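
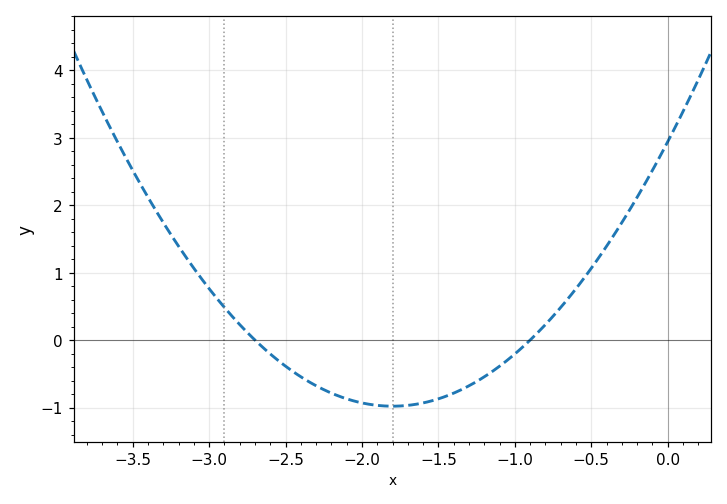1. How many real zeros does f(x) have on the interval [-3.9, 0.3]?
2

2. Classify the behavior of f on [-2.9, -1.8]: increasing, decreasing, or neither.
decreasing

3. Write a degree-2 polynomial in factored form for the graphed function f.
y = 1.21(x + 2.7)(x + 0.9)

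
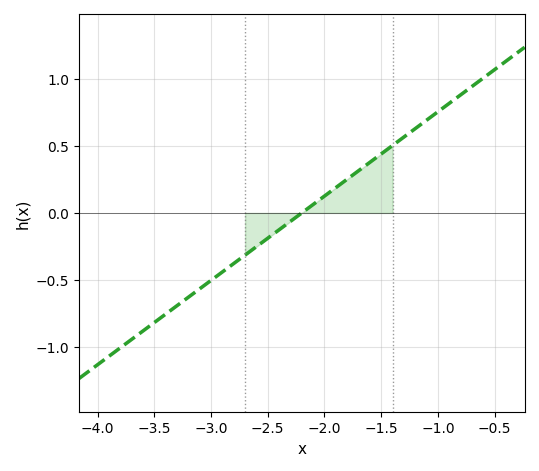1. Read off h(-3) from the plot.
-0.504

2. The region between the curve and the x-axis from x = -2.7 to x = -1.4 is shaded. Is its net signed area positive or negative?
positive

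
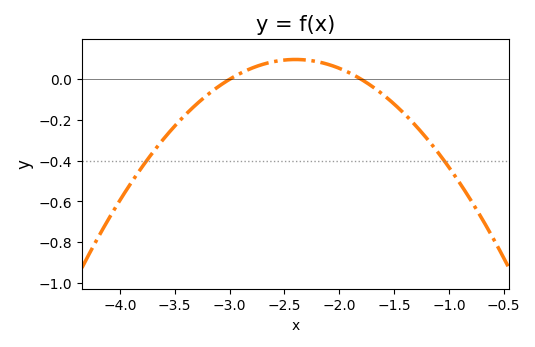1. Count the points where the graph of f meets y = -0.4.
2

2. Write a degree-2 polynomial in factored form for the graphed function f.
y = -0.27(x + 3)(x + 1.8)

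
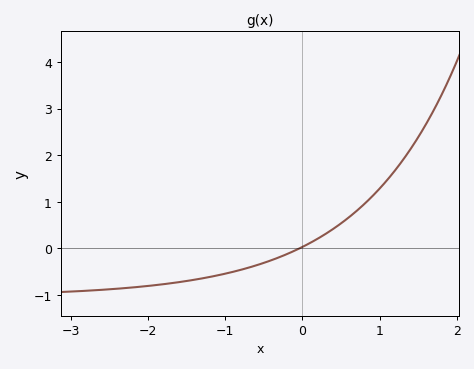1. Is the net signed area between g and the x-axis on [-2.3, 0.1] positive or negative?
negative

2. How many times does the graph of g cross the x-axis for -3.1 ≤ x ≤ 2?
1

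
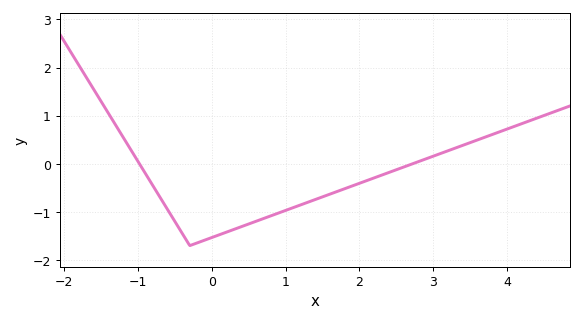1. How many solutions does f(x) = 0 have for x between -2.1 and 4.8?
2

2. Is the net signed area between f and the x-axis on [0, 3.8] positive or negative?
negative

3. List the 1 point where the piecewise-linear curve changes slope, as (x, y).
(-0.3, -1.7)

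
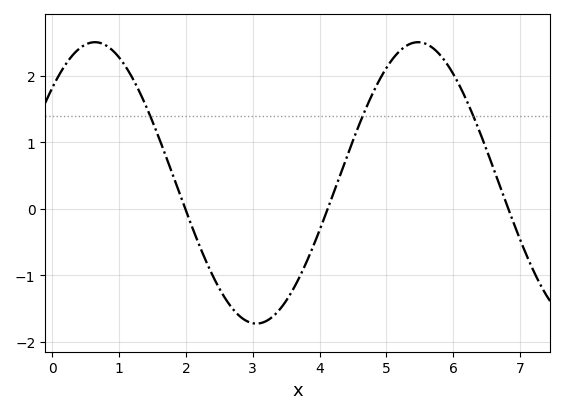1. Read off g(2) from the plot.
-0.028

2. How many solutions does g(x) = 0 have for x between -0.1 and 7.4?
3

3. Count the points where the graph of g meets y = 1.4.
3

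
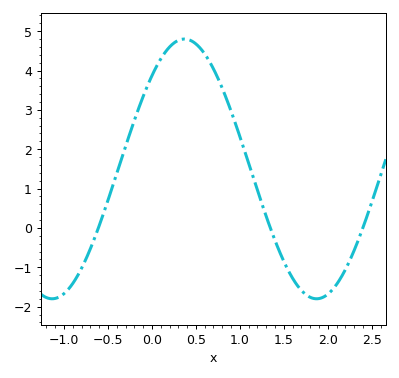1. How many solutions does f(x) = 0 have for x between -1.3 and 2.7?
3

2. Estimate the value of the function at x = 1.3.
0.29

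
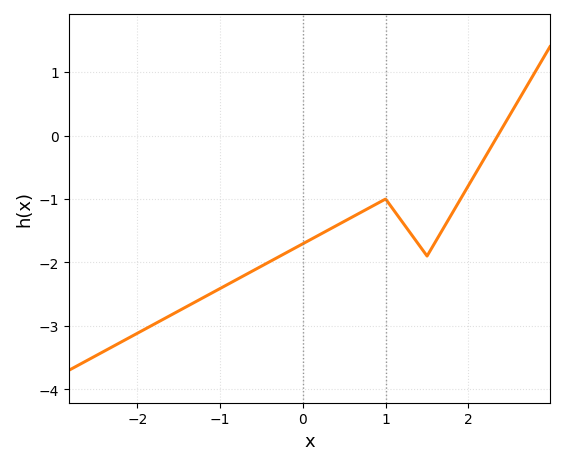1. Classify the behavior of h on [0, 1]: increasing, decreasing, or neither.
increasing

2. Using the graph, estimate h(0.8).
-1.14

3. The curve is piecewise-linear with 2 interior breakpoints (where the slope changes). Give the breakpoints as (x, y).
(1, -1); (1.5, -1.9)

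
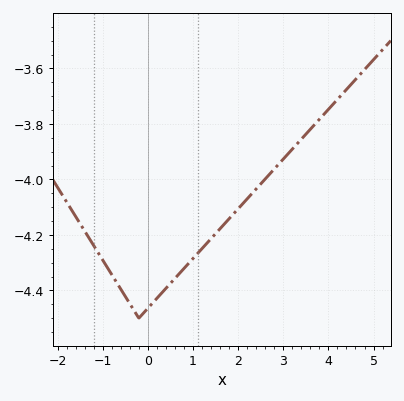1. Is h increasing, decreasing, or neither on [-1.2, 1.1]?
neither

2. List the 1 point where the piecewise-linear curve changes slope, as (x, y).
(-0.2, -4.5)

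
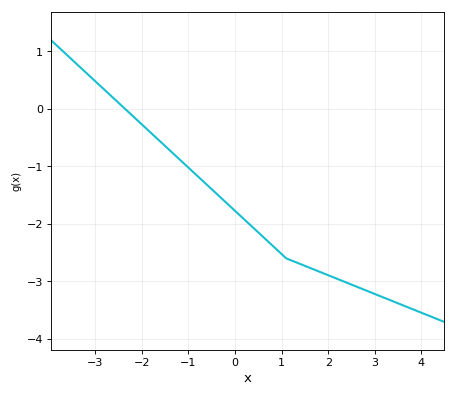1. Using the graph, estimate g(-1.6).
-0.57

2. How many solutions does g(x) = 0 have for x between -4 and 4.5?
1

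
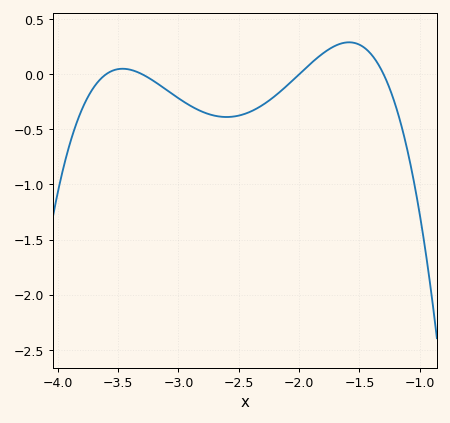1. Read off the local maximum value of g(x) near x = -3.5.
0.05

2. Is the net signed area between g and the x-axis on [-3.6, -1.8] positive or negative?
negative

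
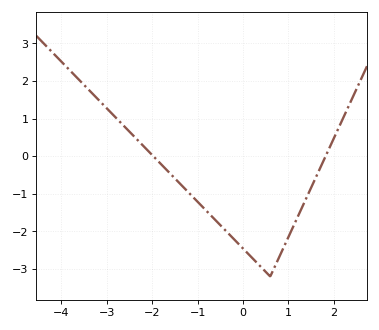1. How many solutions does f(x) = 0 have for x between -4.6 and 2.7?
2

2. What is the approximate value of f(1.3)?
-1.4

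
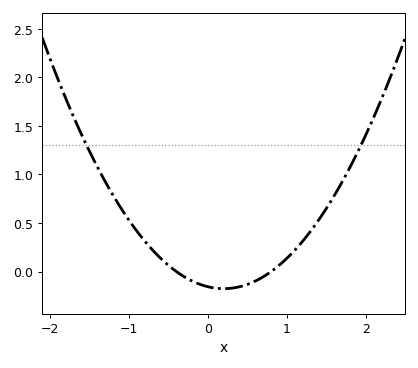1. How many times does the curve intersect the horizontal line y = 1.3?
2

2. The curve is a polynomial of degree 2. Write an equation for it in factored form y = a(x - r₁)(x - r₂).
y = 0.49(x + 0.4)(x - 0.8)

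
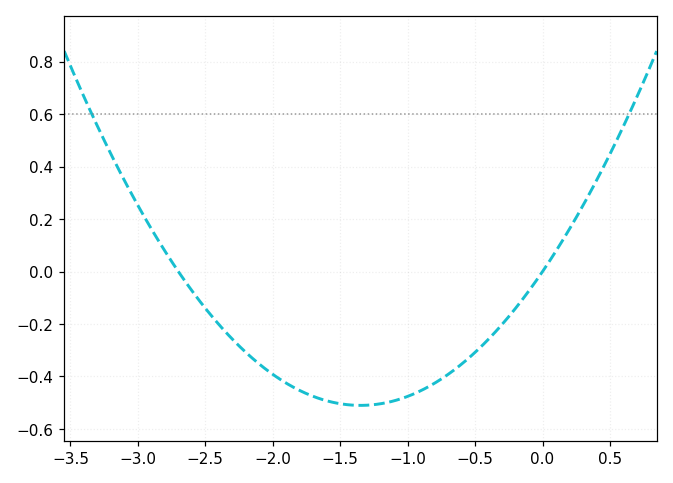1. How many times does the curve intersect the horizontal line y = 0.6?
2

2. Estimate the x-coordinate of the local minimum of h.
-1.35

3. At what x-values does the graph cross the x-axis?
-2.7, 0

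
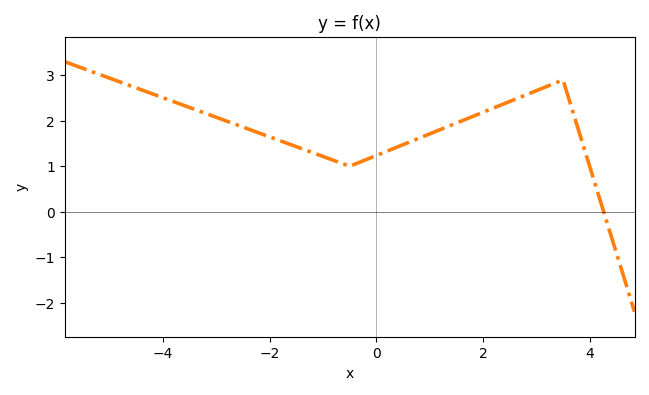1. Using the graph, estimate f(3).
2.7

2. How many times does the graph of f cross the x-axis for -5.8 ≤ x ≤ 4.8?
1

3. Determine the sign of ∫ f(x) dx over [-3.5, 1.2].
positive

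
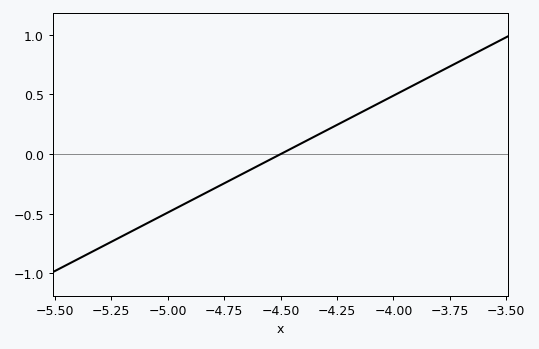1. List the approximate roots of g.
-4.5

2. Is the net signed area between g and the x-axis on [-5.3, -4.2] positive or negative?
negative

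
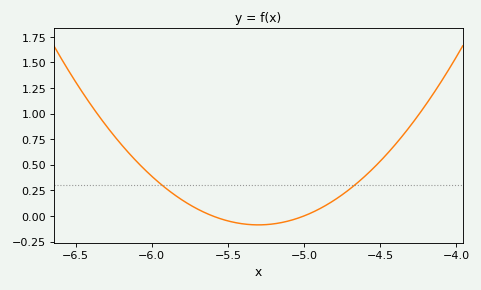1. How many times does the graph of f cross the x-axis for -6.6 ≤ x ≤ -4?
2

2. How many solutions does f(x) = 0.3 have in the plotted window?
2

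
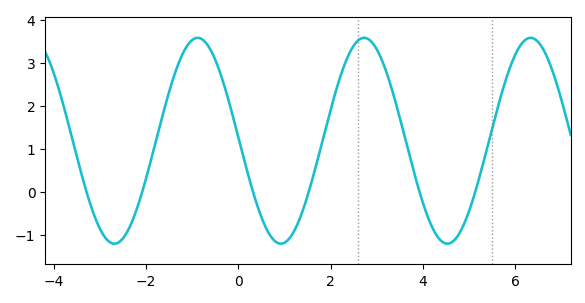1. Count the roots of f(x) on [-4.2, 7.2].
6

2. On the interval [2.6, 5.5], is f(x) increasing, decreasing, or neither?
neither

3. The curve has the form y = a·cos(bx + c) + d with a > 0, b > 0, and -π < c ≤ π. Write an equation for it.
y = 2.39cos(1.7x + 1.5) + 1.19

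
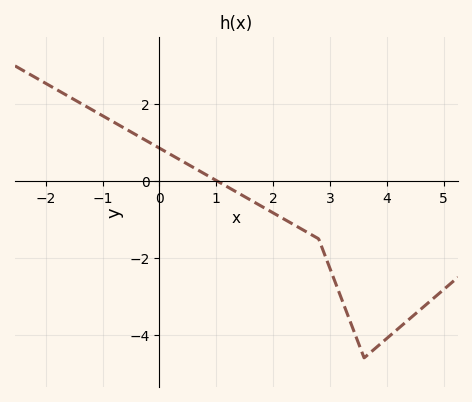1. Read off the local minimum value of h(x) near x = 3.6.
-4.6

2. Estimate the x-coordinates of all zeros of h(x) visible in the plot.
1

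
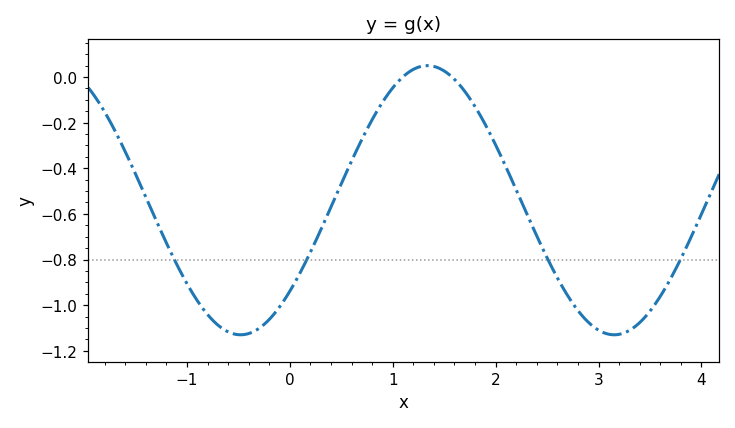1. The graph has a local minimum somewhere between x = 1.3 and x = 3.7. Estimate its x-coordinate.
3.2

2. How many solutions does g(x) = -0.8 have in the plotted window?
4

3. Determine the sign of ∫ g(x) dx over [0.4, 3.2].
negative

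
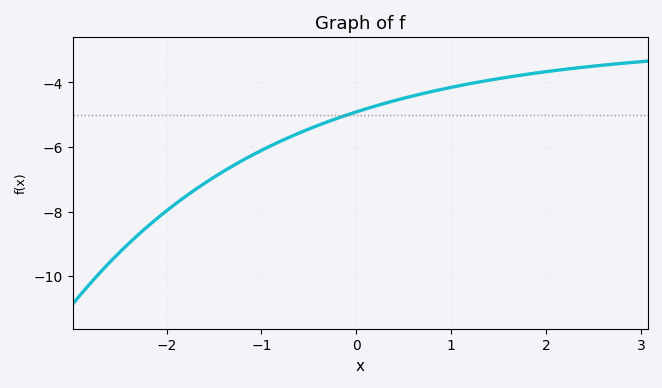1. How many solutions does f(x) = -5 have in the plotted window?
1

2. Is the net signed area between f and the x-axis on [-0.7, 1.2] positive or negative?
negative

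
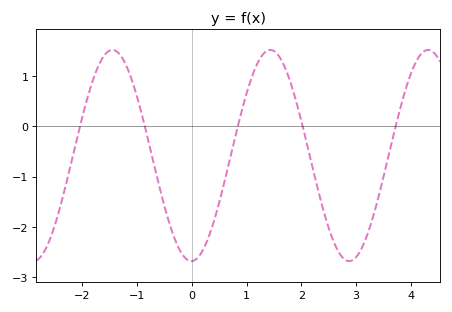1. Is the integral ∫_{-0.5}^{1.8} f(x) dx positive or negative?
negative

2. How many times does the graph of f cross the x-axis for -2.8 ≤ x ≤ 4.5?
5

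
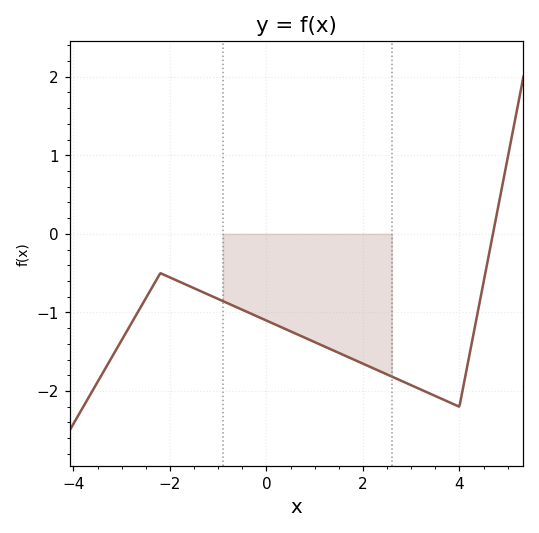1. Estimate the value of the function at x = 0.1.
-1.1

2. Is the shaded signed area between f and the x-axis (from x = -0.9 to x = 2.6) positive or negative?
negative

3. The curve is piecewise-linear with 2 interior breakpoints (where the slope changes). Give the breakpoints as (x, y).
(-2.2, -0.5); (4, -2.2)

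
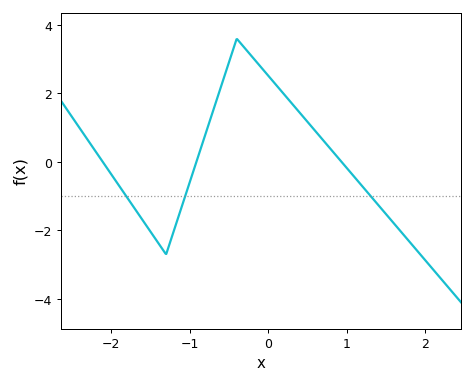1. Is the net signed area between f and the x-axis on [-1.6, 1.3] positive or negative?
positive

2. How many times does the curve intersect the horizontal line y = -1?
3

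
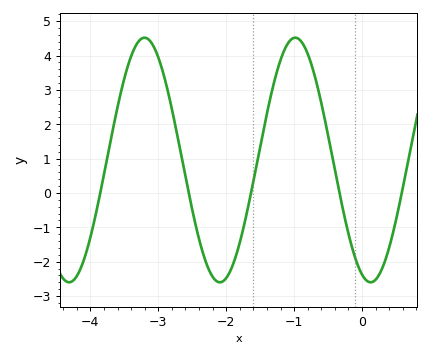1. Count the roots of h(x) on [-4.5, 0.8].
5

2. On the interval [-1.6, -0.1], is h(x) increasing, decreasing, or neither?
neither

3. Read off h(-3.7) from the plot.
1.54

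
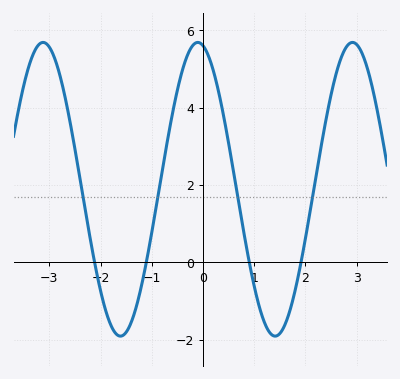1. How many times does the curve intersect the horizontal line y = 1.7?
4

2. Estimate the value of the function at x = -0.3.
5.37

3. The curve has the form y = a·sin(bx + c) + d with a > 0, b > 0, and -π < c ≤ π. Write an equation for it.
y = 3.8sin(2.08x + 1.78) + 1.89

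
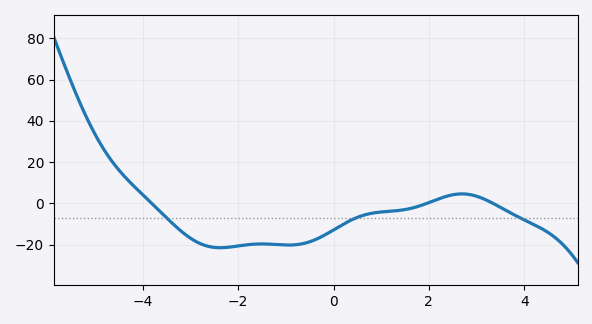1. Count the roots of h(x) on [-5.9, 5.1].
3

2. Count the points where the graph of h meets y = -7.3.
3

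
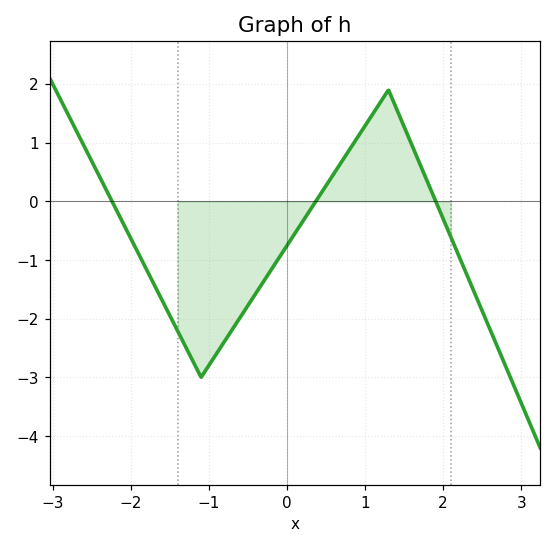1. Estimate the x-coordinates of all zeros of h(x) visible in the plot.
-2.24, 0.369, 1.91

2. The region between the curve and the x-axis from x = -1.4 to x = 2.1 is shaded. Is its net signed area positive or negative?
negative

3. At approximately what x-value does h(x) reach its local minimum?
-1.1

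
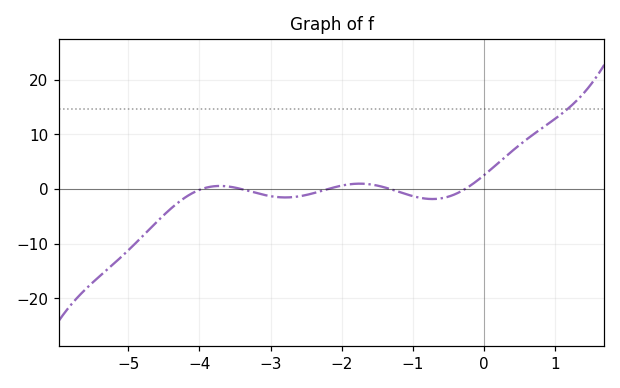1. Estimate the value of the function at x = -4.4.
-3.56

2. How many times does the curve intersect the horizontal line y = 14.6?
1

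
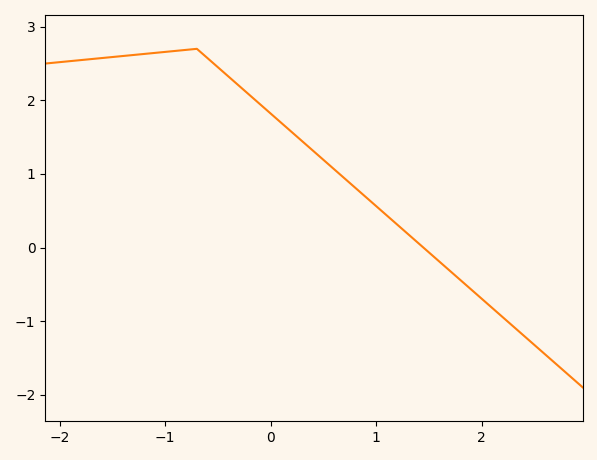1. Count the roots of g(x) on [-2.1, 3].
1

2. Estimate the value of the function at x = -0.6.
2.6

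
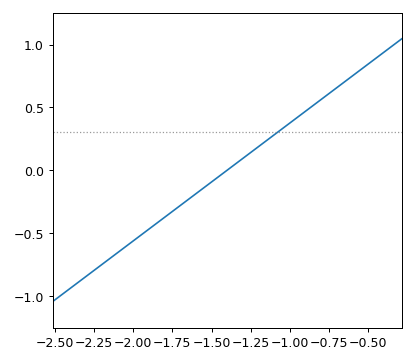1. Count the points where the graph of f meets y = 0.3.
1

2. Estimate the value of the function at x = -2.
-0.564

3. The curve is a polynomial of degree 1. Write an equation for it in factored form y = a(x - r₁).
y = 0.94(x + 1.4)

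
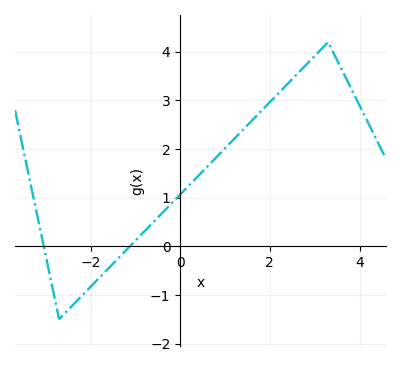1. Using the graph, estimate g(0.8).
1.83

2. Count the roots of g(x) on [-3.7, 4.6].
2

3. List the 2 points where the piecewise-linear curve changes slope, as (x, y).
(-2.7, -1.5); (3.3, 4.2)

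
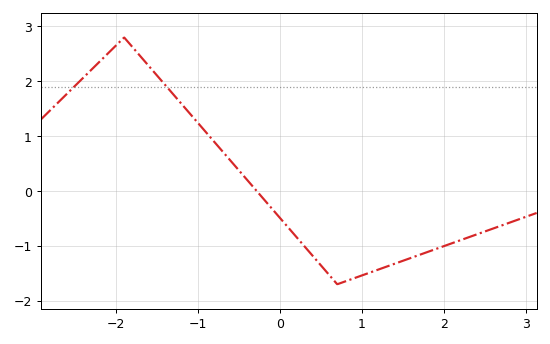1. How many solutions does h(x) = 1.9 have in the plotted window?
2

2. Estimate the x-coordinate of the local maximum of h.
-1.9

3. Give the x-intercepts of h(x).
-0.3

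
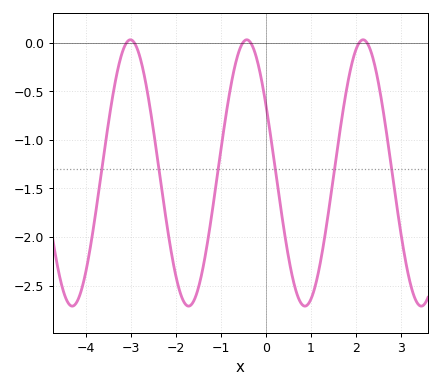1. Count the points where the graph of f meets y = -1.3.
6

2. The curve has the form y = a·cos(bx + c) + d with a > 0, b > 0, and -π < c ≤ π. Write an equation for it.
y = 1.37cos(2.4x + 1) - 1.34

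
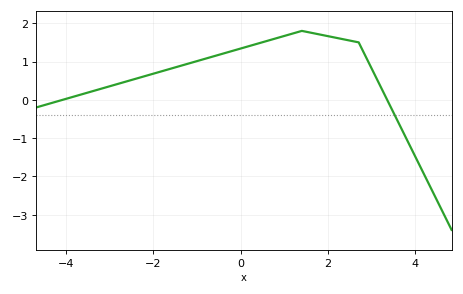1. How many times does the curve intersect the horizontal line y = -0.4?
1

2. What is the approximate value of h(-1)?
1.01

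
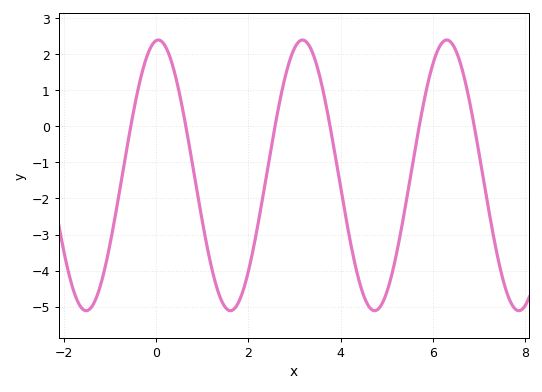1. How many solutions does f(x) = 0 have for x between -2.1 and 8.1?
6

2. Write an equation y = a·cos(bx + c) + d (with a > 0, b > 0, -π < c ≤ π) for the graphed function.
y = 3.75cos(2x - 0.1) - 1.36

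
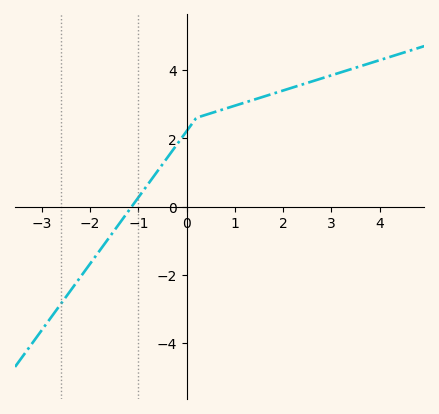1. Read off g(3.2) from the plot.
4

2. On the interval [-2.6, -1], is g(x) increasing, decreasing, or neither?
increasing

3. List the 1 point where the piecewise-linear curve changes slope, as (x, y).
(0.2, 2.6)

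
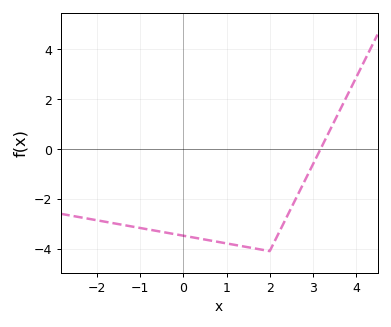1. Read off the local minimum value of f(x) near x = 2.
-4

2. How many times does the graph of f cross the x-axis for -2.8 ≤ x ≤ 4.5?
1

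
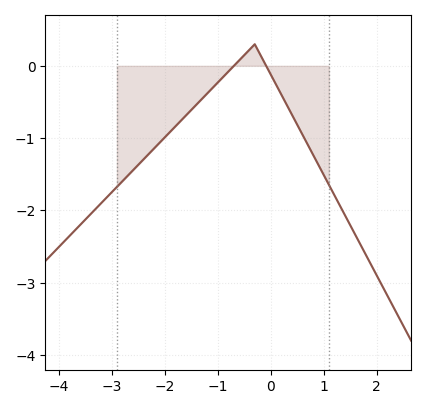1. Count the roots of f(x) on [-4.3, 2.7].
2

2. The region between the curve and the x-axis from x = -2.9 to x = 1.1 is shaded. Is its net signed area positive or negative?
negative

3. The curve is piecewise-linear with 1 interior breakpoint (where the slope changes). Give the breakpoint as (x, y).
(-0.3, 0.3)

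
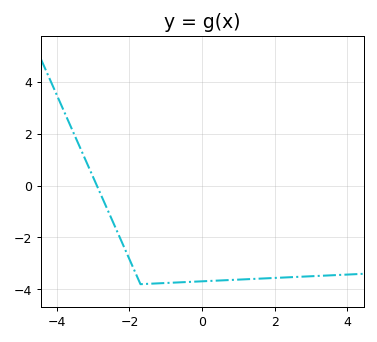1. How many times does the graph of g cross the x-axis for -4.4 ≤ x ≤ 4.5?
1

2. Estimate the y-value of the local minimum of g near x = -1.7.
-3.8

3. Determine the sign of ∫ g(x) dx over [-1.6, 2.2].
negative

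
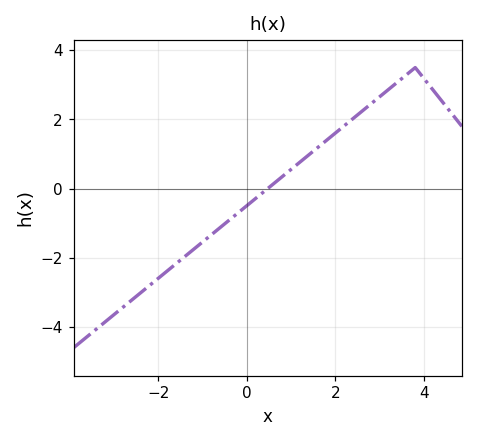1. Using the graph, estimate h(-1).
-1.54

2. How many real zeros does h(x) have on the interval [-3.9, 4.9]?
1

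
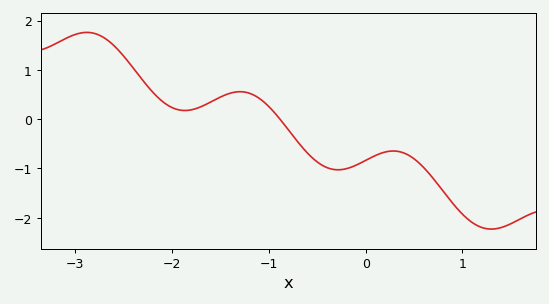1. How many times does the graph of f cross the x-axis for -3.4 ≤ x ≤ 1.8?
1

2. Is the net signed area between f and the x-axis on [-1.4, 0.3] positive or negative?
negative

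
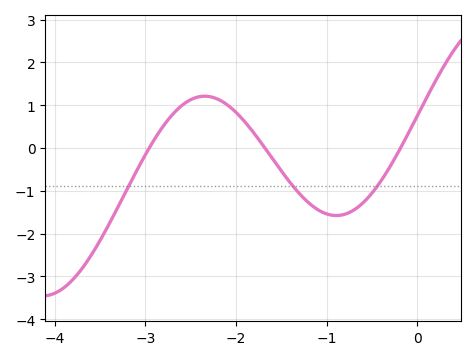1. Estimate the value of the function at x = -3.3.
-1.38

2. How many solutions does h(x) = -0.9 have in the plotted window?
3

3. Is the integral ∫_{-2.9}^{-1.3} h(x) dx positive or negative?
positive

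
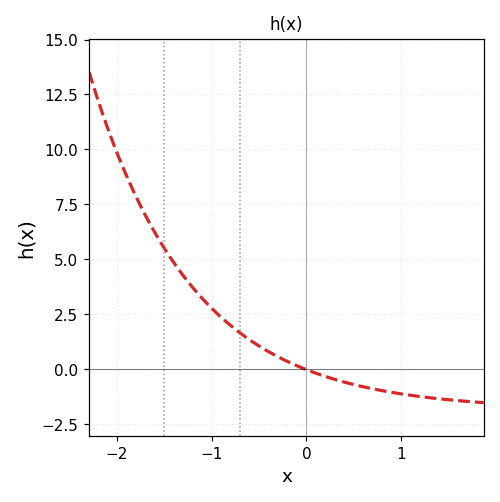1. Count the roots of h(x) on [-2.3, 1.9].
1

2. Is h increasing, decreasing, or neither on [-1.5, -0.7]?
decreasing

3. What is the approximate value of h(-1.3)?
4.26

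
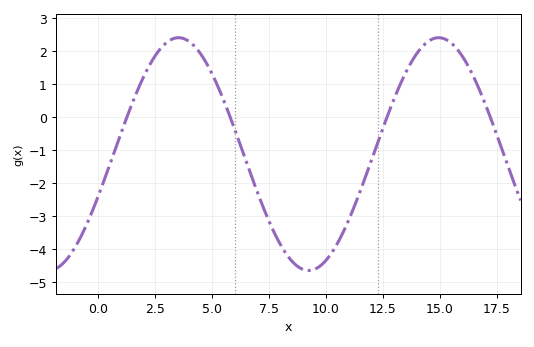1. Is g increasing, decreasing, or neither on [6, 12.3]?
neither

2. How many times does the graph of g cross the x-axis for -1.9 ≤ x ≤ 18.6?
4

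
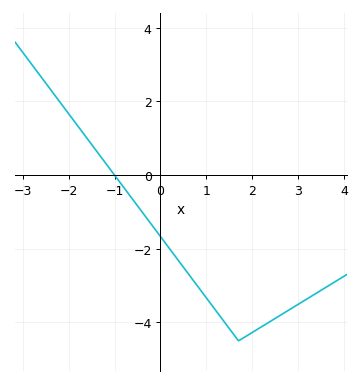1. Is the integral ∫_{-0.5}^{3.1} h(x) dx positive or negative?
negative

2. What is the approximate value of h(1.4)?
-4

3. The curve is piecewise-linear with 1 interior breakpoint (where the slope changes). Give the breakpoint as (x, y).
(1.7, -4.5)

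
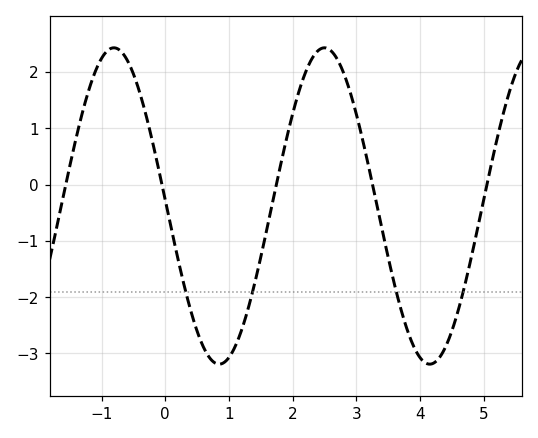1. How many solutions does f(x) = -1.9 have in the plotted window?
4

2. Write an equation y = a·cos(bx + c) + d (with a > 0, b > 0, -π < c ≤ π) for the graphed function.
y = 2.81cos(1.9x + 1.53) - 0.38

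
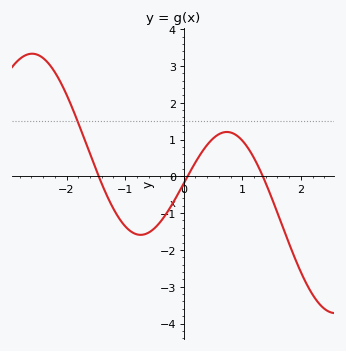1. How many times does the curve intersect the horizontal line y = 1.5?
1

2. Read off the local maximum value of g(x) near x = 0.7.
1.2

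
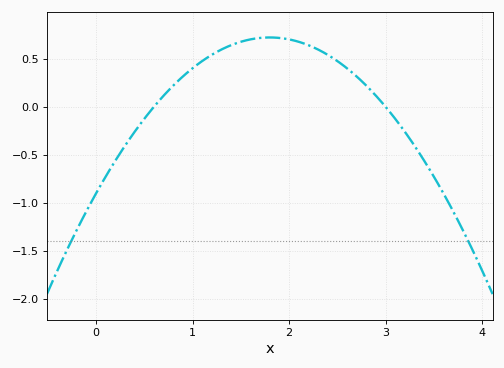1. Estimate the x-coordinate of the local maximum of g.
1.8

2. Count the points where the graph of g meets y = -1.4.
2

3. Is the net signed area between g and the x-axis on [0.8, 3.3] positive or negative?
positive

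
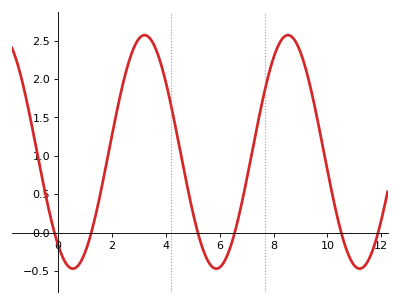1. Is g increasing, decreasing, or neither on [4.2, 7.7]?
neither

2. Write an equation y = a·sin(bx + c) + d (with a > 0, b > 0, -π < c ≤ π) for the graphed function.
y = 1.52sin(1.18x - 2.22) + 1.05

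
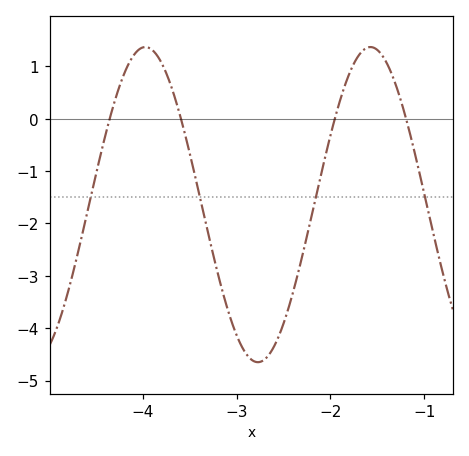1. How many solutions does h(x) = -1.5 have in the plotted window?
4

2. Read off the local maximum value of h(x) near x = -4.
1.37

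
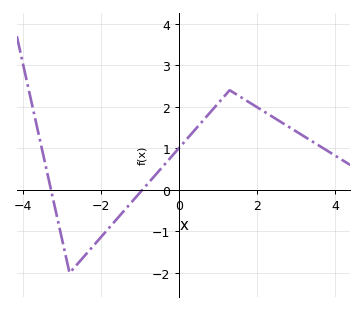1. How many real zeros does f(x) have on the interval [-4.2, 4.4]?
2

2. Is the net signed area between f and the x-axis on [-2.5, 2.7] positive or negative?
positive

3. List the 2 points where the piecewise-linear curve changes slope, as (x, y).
(-2.8, -2); (1.3, 2.4)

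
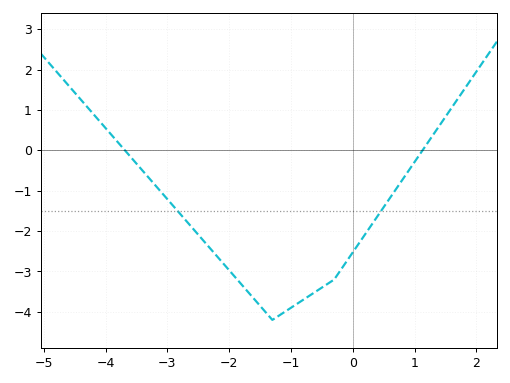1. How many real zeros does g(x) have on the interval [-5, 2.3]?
2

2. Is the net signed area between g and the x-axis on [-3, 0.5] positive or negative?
negative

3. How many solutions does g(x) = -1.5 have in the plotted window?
2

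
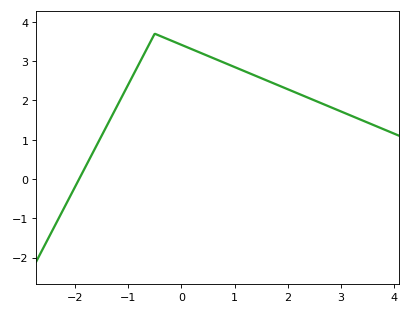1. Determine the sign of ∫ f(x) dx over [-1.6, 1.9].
positive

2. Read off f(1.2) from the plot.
2.74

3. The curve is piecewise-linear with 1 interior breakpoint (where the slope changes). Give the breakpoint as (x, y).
(-0.5, 3.7)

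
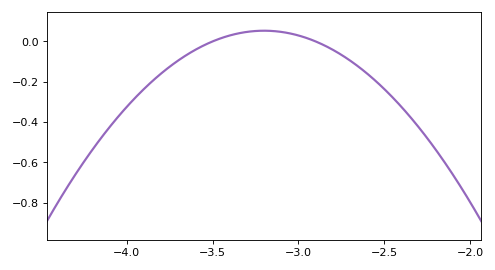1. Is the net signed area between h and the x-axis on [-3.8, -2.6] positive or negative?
negative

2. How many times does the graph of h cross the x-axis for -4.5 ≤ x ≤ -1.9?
2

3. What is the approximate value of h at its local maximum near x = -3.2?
0.06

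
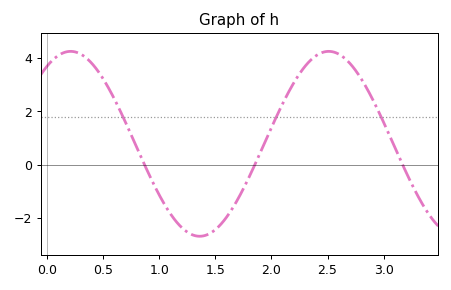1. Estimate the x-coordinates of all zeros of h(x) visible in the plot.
0.869, 1.85, 3.17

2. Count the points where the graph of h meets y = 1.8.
3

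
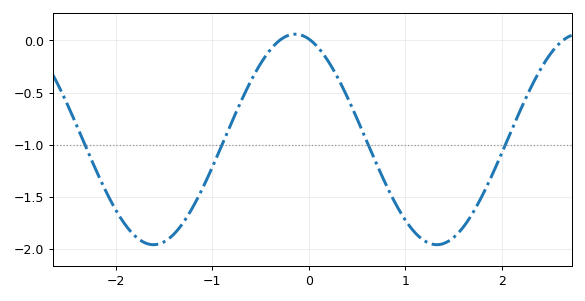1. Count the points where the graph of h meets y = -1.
4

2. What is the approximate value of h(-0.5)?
-0.2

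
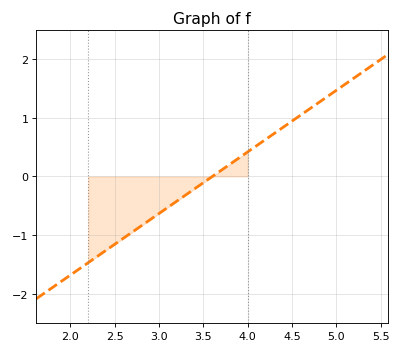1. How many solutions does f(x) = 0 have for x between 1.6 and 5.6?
1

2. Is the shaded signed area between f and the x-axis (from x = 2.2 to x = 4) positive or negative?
negative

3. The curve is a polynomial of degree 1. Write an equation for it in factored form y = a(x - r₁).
y = 1.05(x - 3.6)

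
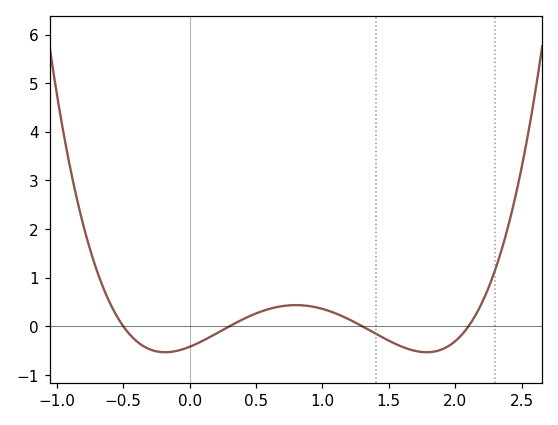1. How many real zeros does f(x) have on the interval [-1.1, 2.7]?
4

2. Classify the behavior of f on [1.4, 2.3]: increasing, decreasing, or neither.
neither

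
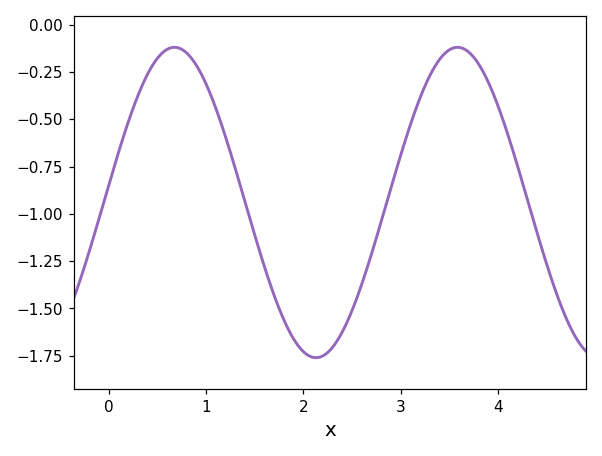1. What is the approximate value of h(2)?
-1.72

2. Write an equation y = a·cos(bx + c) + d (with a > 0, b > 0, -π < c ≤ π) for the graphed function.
y = 0.82cos(2.2x - 1.5) - 0.94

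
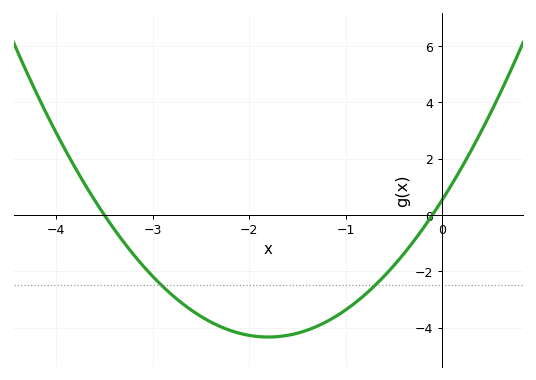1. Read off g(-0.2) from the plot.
-0.495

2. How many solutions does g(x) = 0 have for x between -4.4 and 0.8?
2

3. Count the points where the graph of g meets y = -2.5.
2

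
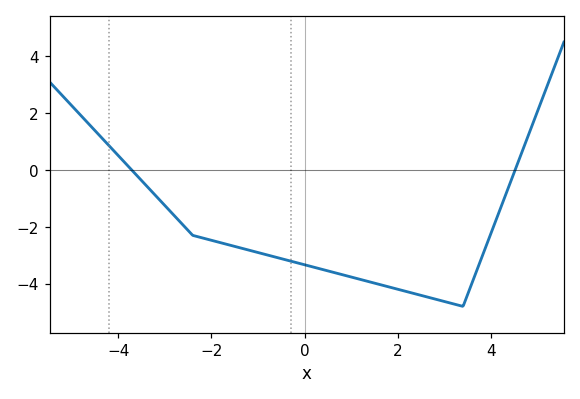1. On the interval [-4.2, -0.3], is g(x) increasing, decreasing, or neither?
decreasing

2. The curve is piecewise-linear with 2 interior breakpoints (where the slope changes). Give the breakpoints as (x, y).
(-2.4, -2.3); (3.4, -4.8)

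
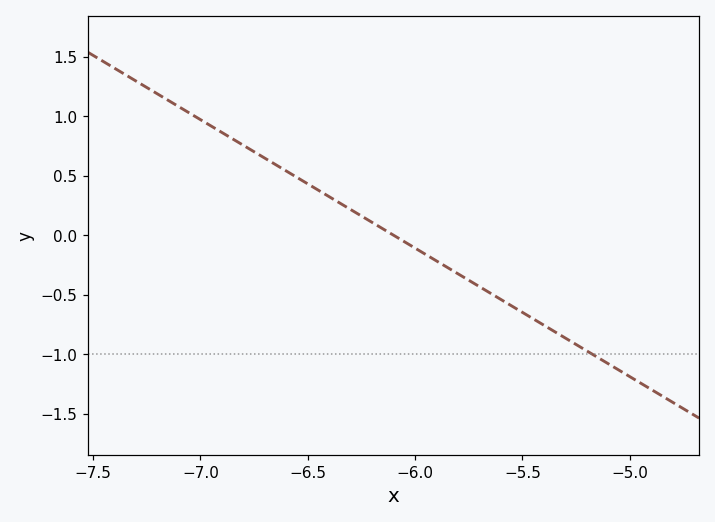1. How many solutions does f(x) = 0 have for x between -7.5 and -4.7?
1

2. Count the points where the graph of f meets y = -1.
1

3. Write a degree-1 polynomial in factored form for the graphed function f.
y = -1.08(x + 6.1)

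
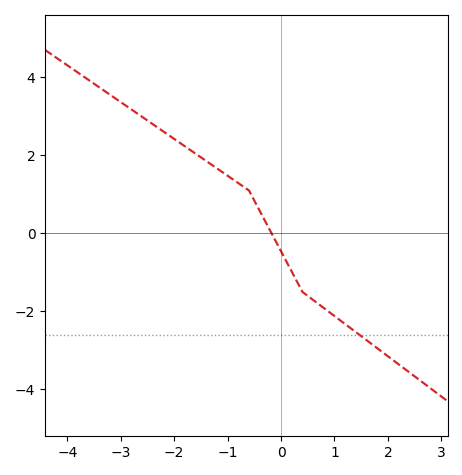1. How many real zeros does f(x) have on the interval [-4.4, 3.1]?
1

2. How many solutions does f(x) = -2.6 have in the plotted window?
1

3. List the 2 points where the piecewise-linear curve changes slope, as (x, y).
(-0.6, 1.1); (0.4, -1.5)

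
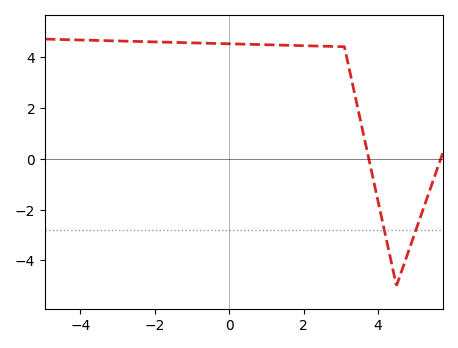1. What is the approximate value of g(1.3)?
4.47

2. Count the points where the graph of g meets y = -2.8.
2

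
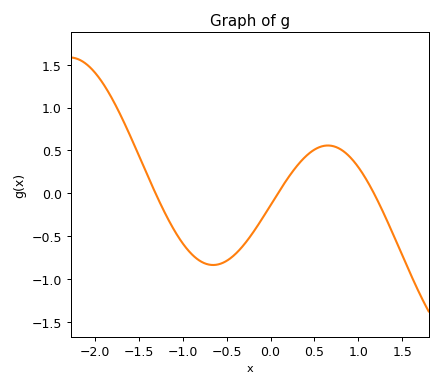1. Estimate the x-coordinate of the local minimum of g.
-0.7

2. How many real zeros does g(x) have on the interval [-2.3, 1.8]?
3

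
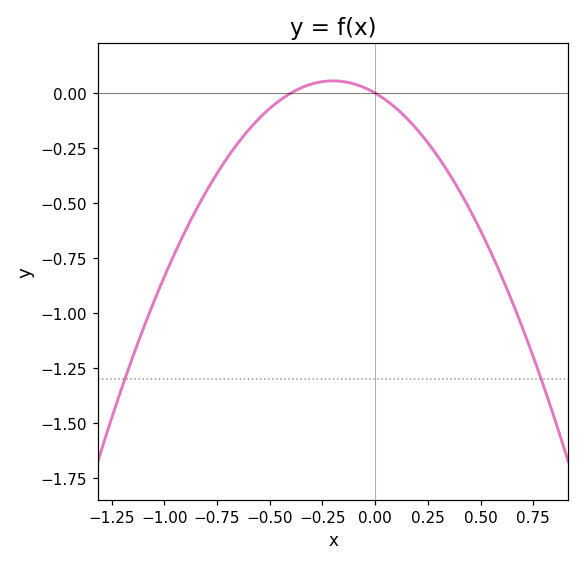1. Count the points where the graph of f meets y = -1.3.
2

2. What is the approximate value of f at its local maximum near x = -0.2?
0.056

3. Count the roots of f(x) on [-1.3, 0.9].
2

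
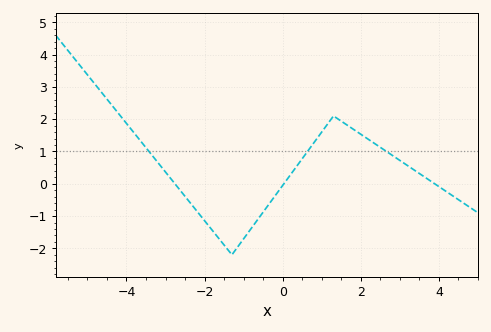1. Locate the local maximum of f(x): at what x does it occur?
1.3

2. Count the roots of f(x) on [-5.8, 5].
3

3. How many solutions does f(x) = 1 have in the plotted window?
3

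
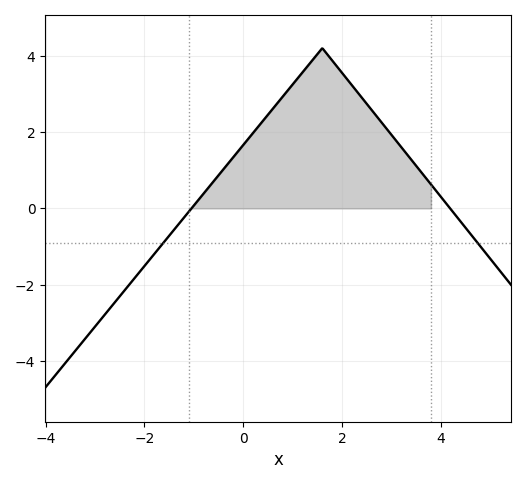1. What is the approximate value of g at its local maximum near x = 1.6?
4.2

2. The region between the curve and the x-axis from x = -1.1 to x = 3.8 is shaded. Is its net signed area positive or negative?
positive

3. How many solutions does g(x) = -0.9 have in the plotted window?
2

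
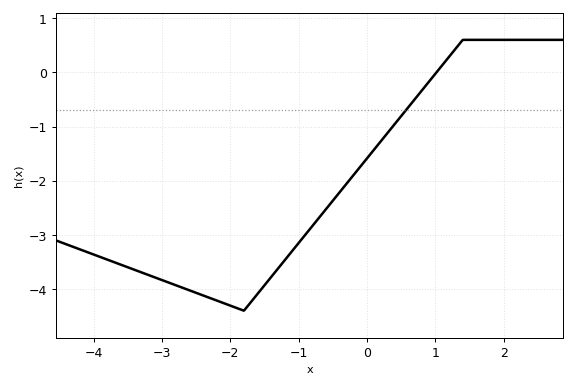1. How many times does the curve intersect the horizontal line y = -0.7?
1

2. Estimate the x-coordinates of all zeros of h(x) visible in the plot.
1.02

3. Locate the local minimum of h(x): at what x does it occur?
-1.8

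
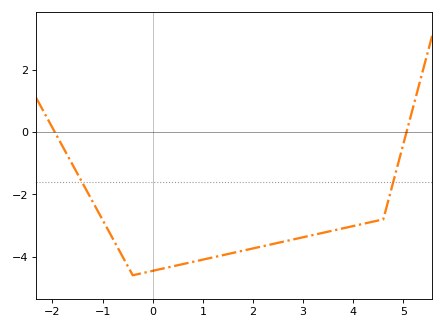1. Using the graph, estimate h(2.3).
-3.63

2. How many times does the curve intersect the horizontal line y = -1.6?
2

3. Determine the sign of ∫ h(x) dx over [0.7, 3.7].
negative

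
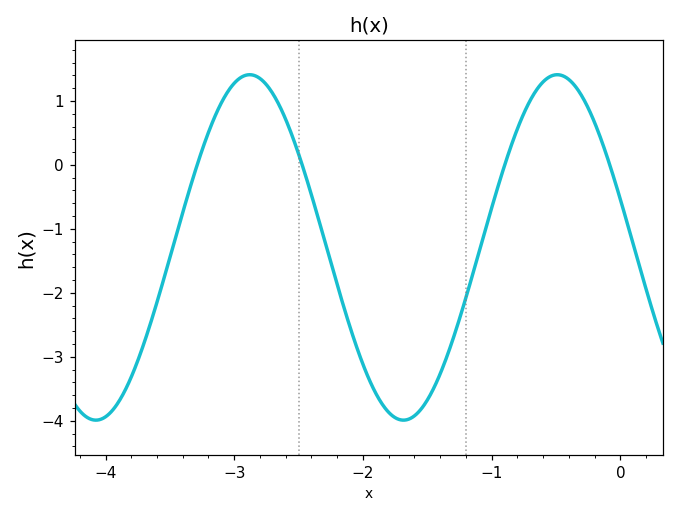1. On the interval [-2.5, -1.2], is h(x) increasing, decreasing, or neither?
neither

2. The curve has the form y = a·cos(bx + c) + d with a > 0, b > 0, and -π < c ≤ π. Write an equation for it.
y = 2.7cos(2.63x + 1.29) - 1.29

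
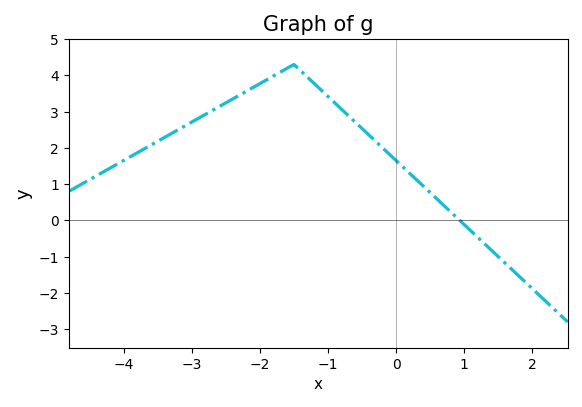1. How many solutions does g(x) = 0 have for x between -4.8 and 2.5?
1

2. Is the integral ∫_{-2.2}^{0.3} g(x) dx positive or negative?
positive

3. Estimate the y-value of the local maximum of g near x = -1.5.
4.3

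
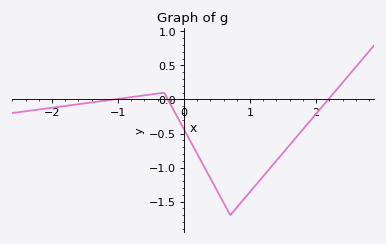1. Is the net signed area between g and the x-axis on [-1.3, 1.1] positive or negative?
negative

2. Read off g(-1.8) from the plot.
-0.1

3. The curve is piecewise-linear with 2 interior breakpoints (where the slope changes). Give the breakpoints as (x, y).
(-0.3, 0.1); (0.7, -1.7)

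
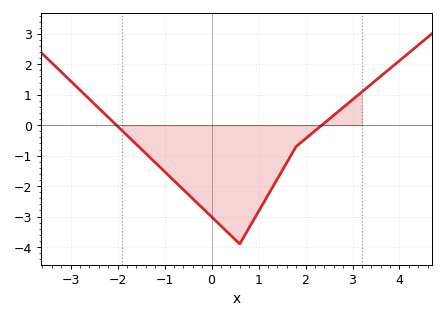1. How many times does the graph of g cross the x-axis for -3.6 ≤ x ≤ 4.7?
2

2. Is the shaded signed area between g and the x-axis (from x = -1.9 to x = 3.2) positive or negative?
negative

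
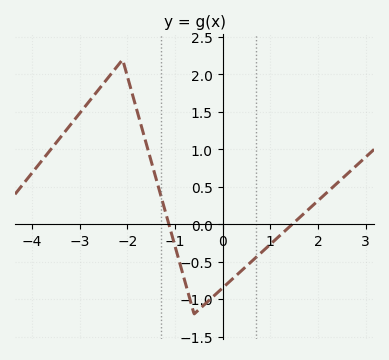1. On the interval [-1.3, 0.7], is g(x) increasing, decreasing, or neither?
neither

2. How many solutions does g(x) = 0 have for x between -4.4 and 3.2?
2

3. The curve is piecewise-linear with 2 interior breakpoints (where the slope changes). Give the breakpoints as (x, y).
(-2.1, 2.2); (-0.6, -1.2)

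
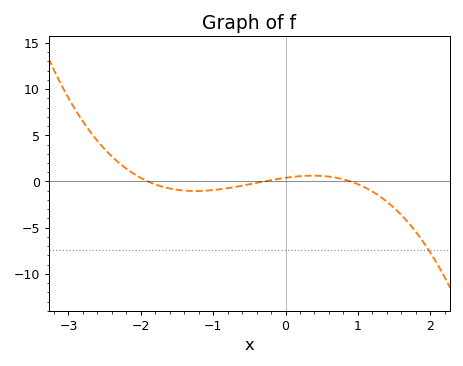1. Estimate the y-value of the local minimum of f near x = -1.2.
-1.04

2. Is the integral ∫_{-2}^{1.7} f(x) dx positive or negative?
negative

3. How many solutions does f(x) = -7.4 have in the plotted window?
1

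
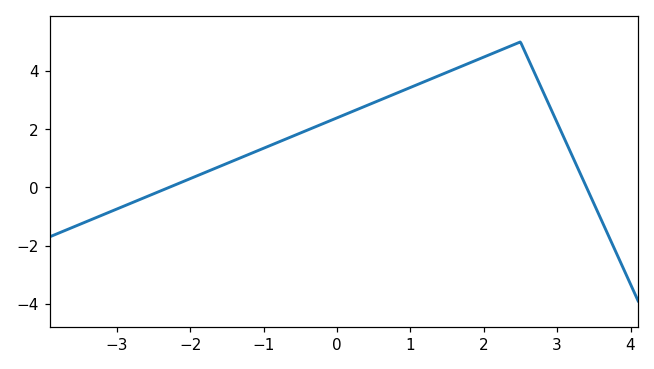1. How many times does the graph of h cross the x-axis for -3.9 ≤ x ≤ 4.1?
2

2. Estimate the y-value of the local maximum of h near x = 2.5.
5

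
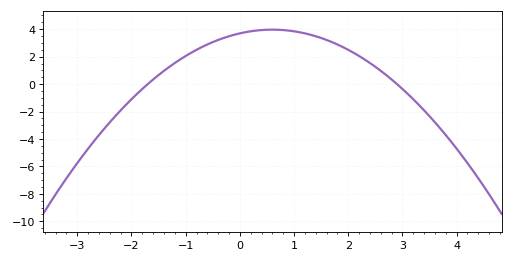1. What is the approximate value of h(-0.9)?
2.28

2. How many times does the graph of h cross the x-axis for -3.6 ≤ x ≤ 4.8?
2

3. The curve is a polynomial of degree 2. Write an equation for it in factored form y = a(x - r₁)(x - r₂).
y = -0.75(x + 1.7)(x - 2.9)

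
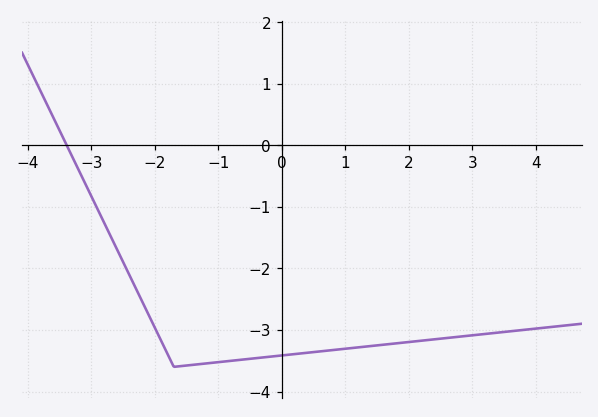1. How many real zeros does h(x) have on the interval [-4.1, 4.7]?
1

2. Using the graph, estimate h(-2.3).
-2.3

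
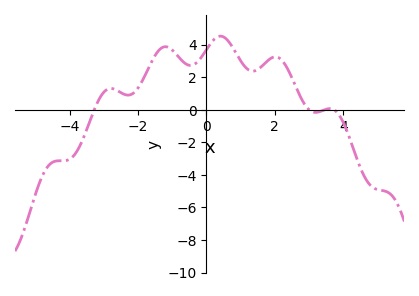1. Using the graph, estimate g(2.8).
0.6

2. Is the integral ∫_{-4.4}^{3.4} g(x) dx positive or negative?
positive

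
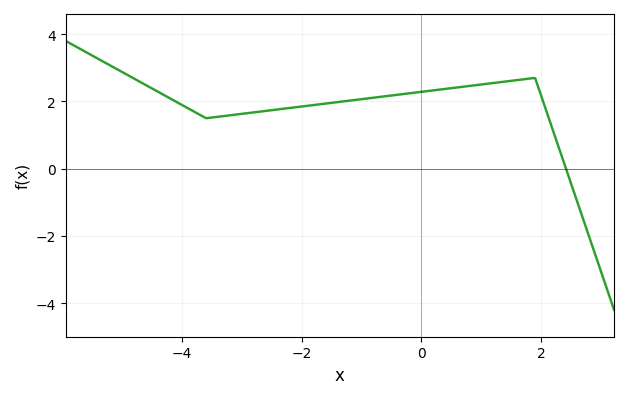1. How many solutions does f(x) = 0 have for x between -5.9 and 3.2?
1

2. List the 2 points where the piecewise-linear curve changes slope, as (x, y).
(-3.6, 1.5); (1.9, 2.7)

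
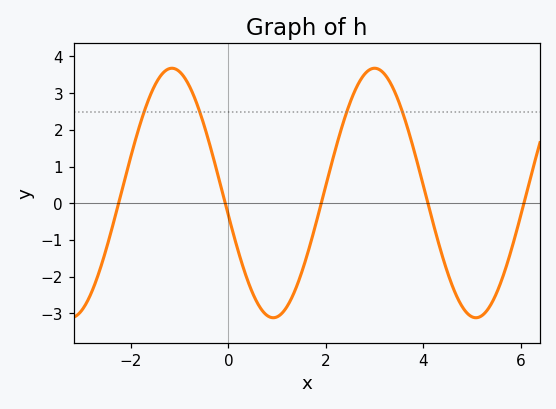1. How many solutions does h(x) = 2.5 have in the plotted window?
4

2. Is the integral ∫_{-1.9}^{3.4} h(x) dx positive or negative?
positive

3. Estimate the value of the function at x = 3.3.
3.34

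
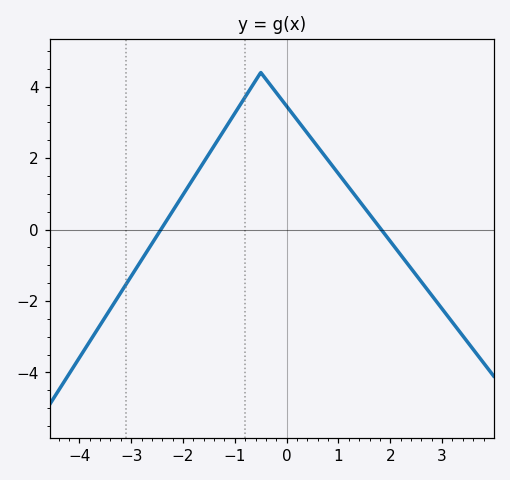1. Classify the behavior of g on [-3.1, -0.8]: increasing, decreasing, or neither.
increasing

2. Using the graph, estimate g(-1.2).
2.8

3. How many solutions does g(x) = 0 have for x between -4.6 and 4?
2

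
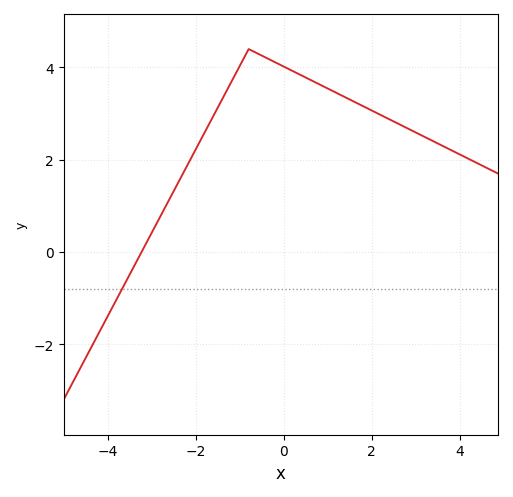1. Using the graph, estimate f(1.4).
3.35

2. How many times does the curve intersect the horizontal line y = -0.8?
1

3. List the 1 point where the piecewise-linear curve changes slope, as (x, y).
(-0.8, 4.4)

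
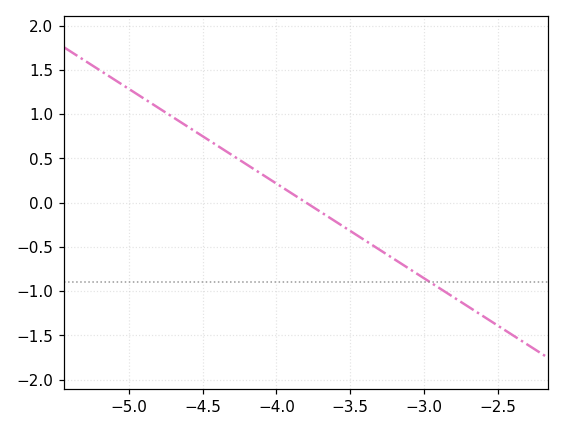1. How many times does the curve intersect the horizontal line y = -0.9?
1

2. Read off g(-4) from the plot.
0.2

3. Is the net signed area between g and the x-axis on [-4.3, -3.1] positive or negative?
negative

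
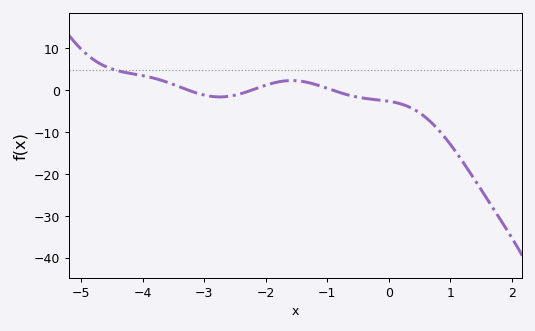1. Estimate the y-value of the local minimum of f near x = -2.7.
-2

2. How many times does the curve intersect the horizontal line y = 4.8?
1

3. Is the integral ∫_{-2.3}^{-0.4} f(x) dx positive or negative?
positive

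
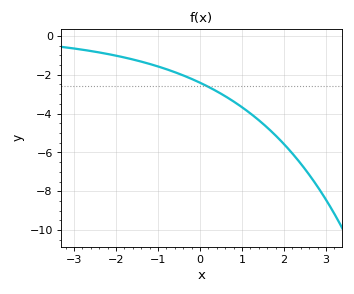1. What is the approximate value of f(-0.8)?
-1.8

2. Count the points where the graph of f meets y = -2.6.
1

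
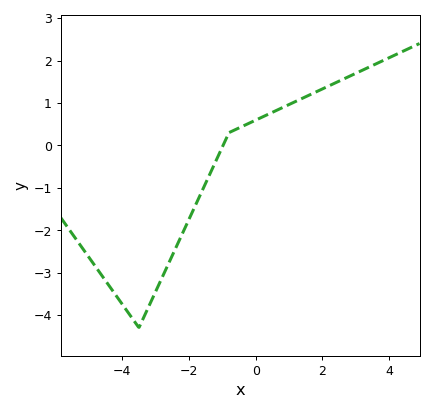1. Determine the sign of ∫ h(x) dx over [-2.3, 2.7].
positive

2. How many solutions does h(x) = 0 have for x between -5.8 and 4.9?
1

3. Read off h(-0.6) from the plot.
0.374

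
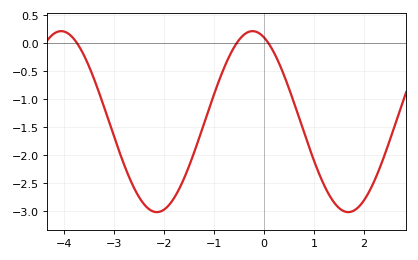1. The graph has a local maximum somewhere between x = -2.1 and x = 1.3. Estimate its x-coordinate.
-0.231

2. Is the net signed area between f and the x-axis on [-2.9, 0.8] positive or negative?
negative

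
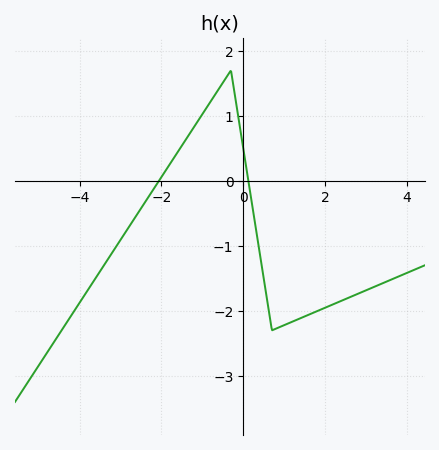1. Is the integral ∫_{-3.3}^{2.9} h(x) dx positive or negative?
negative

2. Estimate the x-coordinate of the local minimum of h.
0.6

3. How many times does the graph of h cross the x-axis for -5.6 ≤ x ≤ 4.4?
2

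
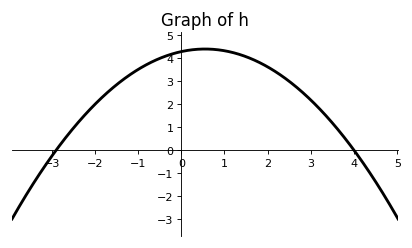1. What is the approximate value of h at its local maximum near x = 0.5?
4.4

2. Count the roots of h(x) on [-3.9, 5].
2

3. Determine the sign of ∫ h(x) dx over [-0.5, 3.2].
positive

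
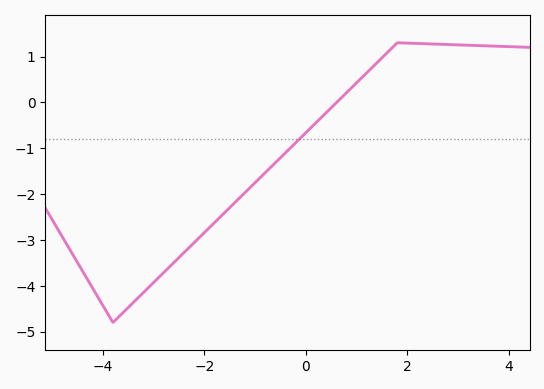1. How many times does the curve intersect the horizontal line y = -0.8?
1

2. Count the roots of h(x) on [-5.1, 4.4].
1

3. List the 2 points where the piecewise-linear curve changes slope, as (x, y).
(-3.8, -4.8); (1.8, 1.3)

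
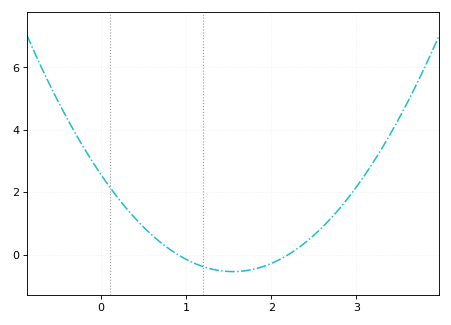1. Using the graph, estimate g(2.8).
1.4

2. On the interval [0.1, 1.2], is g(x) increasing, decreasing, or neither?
decreasing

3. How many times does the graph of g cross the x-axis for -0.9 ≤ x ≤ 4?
2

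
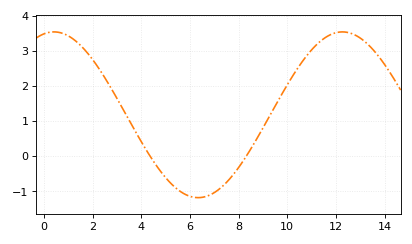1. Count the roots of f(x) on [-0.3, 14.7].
2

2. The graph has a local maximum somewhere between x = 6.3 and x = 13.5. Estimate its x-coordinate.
12.2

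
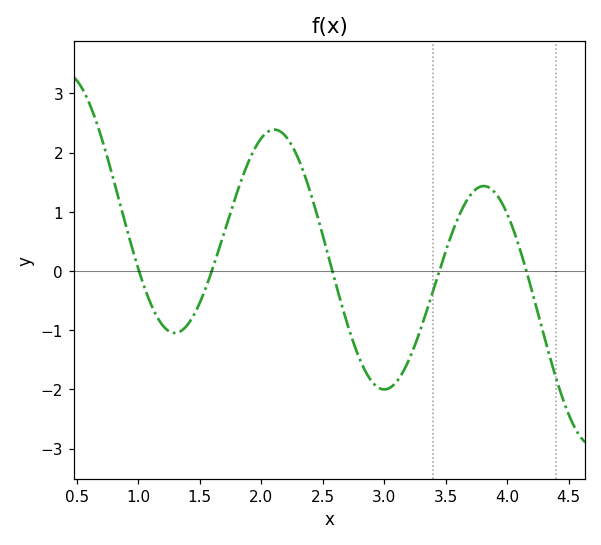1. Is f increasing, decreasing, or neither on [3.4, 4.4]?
neither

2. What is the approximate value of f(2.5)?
0.6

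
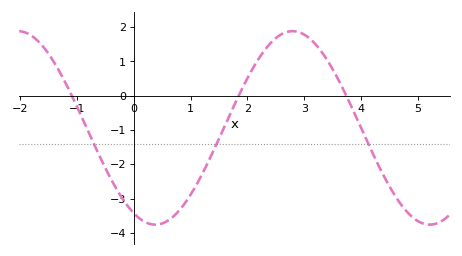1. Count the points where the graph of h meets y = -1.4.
3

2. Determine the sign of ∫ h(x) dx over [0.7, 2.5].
negative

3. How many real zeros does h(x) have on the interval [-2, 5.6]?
3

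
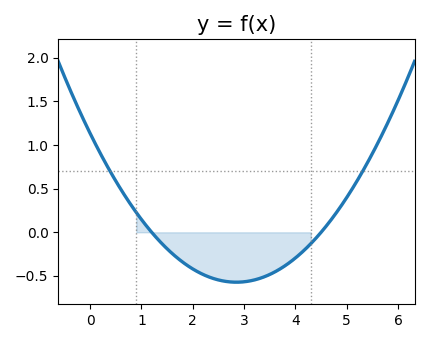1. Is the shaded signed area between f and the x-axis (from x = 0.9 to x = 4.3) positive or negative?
negative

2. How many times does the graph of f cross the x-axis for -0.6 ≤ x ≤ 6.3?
2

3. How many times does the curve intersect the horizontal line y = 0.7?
2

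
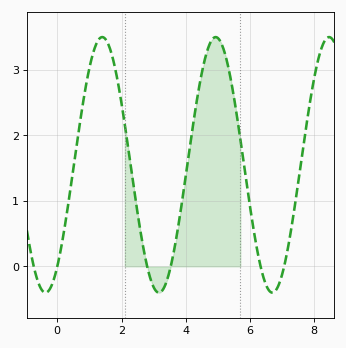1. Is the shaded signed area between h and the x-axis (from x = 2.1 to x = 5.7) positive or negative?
positive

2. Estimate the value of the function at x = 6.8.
-0.4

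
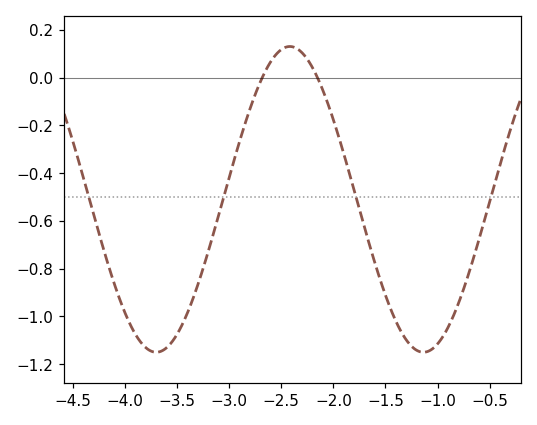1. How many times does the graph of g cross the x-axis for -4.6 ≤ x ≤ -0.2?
2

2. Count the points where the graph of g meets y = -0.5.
4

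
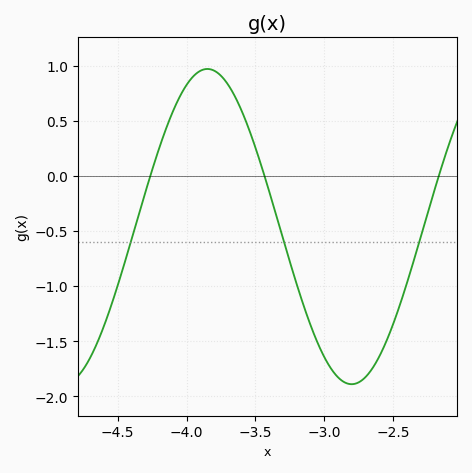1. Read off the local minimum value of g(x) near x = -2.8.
-1.9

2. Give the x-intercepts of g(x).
-4.25, -3.45, -2.15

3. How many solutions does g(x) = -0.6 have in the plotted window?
3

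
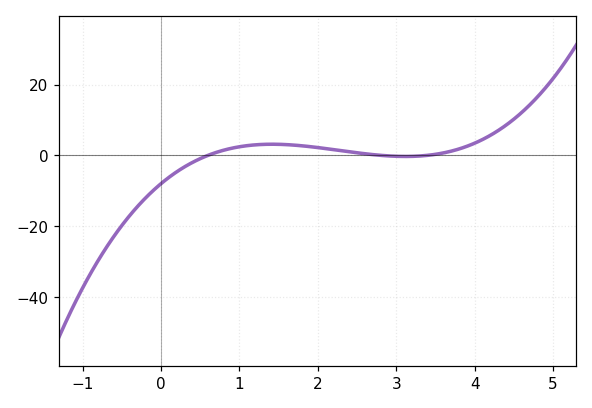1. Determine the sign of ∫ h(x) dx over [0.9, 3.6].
positive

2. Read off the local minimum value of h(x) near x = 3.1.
-0.316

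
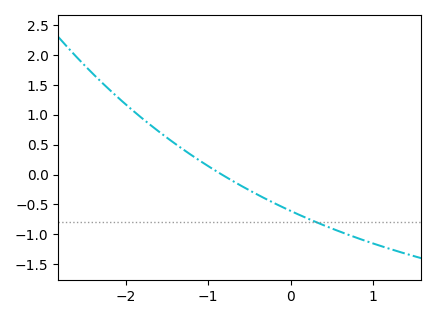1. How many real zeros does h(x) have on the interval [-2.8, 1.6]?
1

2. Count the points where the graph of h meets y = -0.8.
1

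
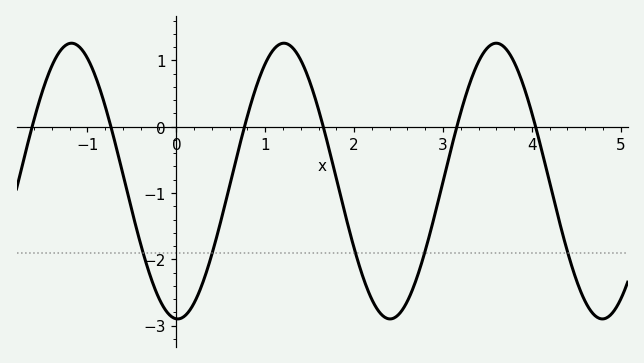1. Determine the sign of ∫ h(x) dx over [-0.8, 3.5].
negative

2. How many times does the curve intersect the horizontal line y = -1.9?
5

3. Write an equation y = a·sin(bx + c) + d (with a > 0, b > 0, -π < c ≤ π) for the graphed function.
y = 2.08sin(2.6x - 1.6) - 0.82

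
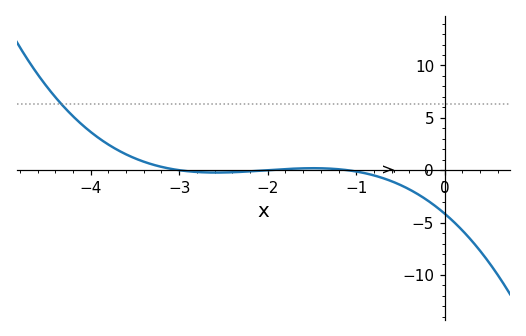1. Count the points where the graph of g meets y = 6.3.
1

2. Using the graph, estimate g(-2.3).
-0.159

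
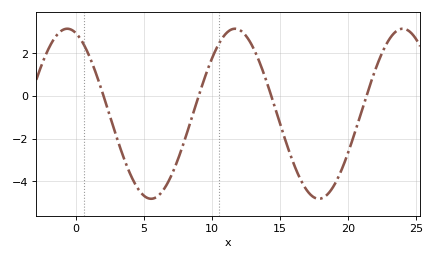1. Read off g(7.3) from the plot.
-3.2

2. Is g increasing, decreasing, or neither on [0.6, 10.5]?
neither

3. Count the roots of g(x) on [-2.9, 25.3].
4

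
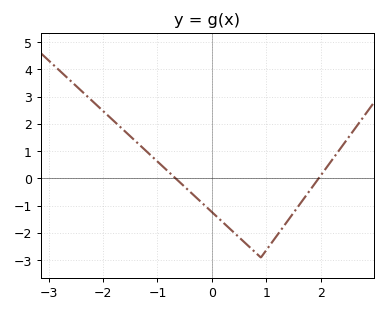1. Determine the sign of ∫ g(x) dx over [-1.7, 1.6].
negative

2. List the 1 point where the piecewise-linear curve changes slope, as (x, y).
(0.9, -2.9)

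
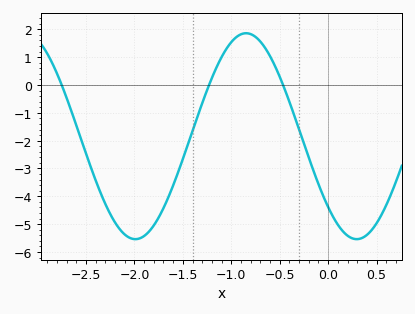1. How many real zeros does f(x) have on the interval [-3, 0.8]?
3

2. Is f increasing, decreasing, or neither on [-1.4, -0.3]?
neither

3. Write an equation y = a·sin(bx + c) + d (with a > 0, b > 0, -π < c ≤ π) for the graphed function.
y = 3.7sin(2.75x - 2.38) - 1.84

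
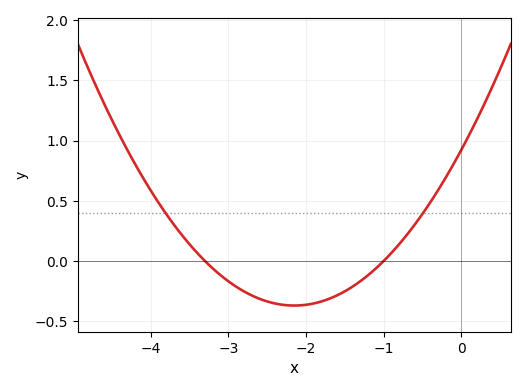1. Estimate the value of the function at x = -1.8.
-0.336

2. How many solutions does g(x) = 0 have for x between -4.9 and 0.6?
2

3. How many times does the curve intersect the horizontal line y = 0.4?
2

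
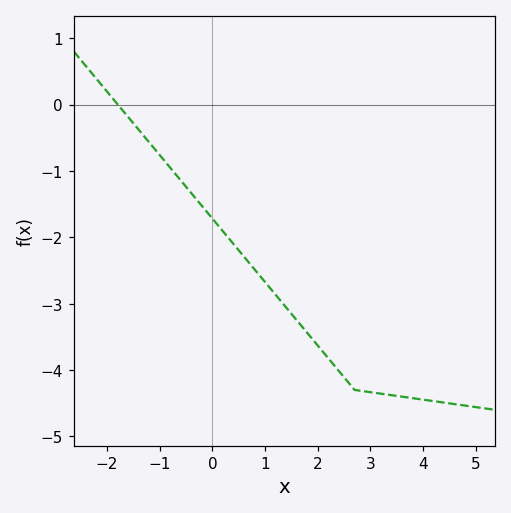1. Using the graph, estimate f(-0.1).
-1.62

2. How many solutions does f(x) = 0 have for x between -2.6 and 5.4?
1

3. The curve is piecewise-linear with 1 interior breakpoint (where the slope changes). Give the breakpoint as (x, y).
(2.7, -4.3)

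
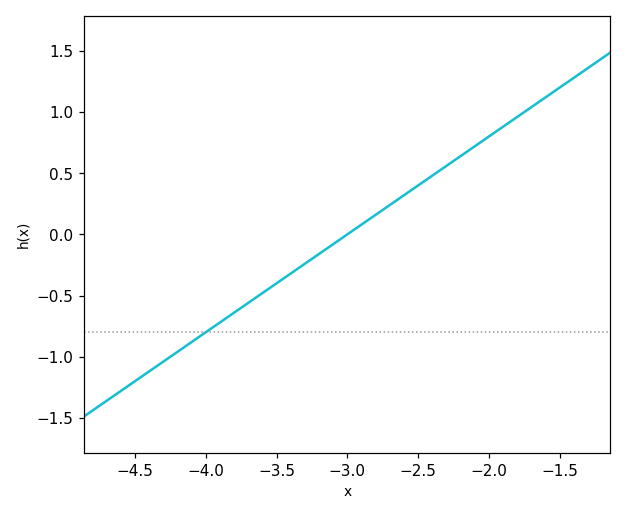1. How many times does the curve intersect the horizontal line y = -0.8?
1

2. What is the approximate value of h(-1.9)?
0.9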